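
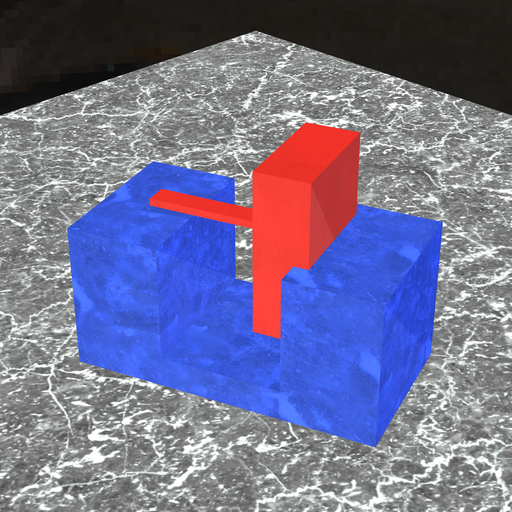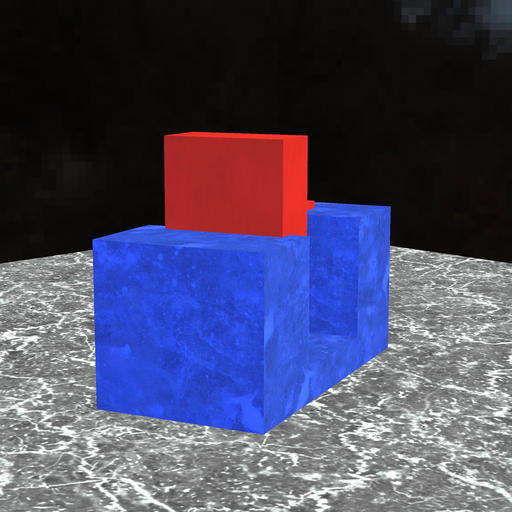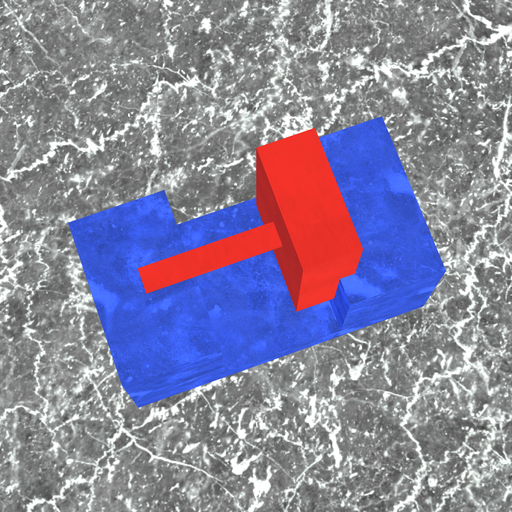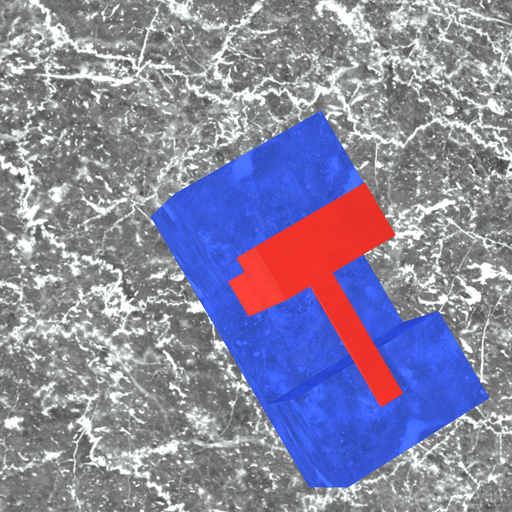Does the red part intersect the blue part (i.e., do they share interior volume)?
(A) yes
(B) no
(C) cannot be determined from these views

(A) yes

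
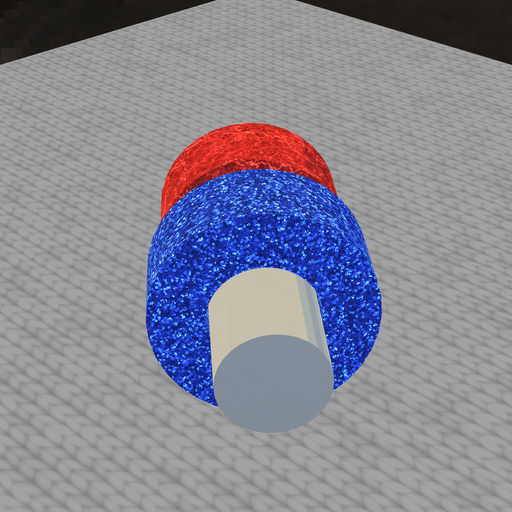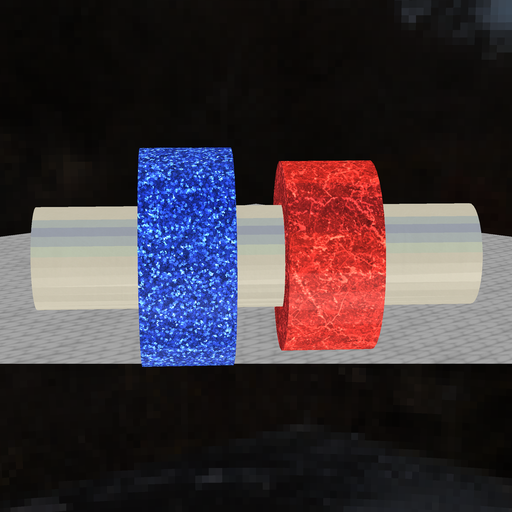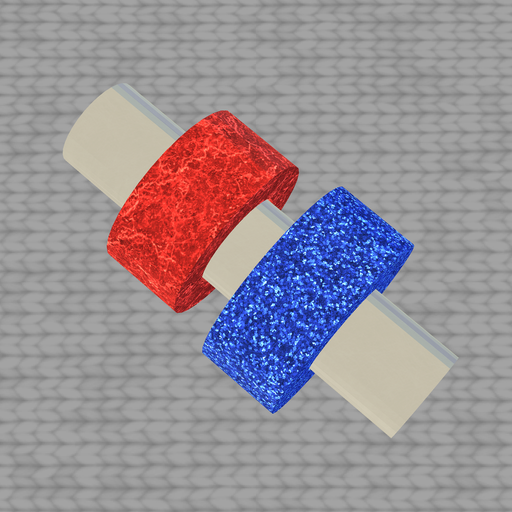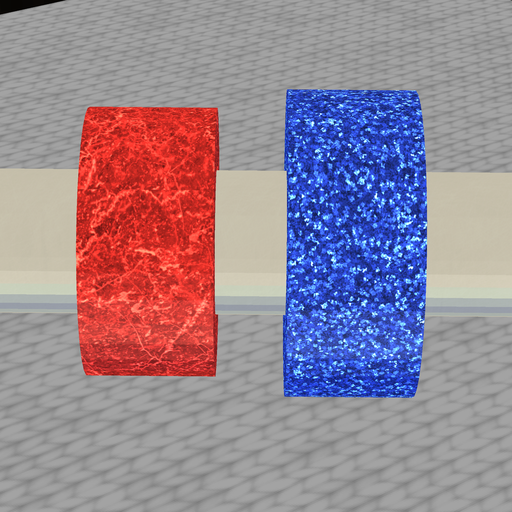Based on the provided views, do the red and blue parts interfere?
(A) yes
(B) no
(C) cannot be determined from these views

(B) no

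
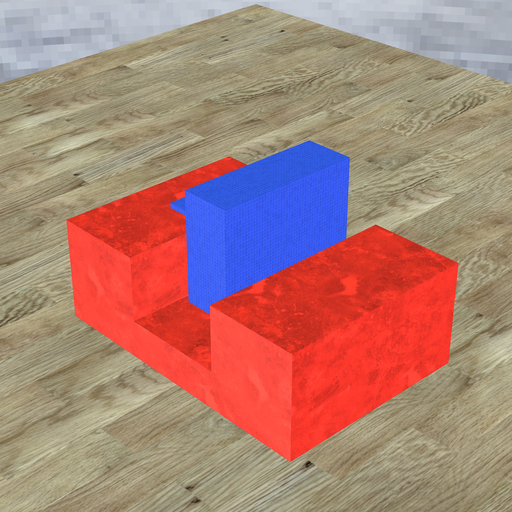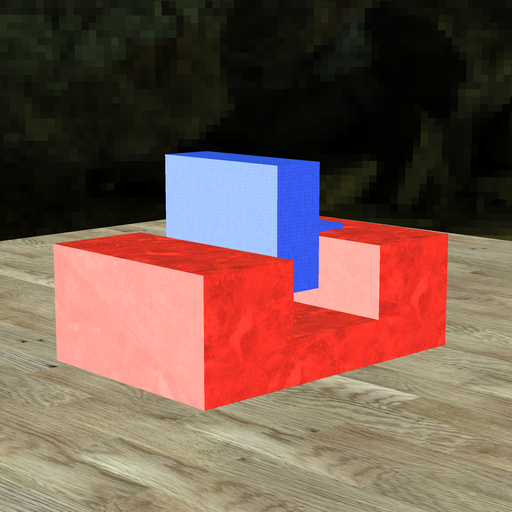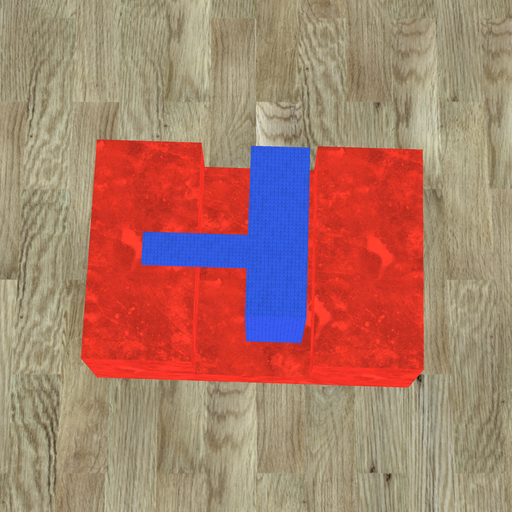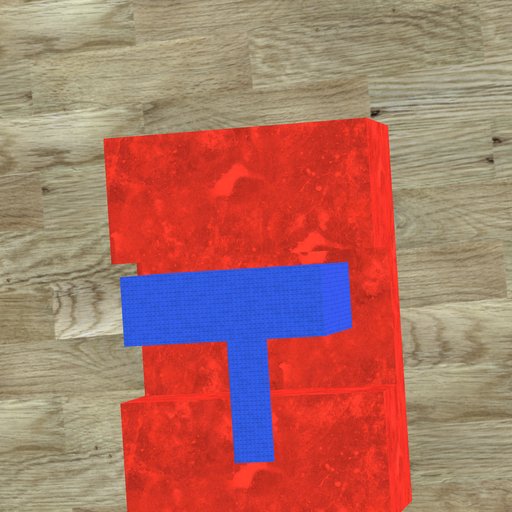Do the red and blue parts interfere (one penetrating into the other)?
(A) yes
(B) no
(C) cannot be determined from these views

(B) no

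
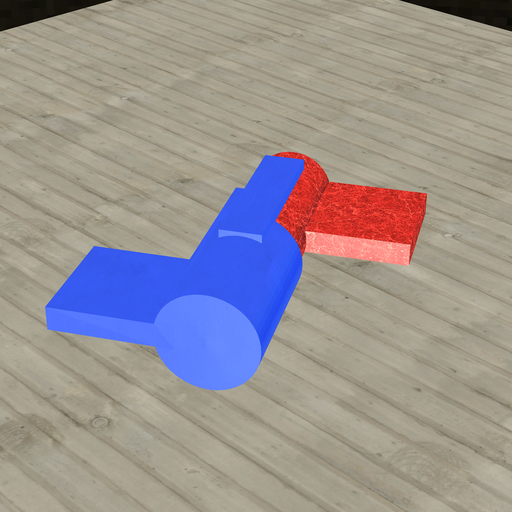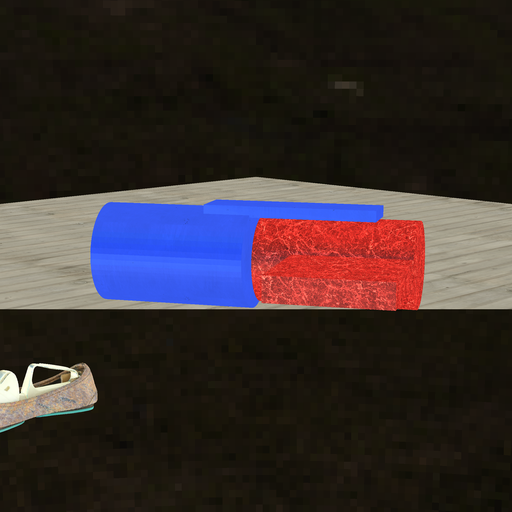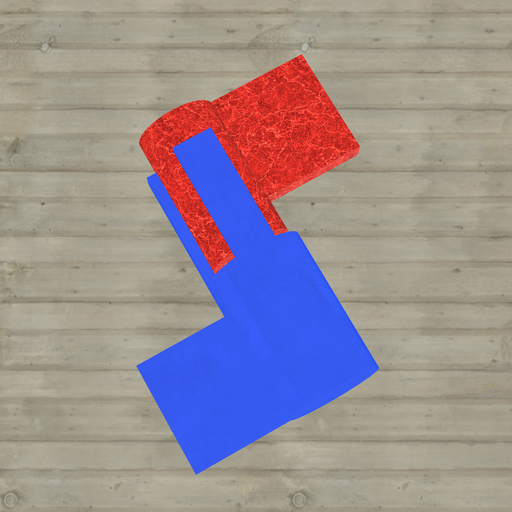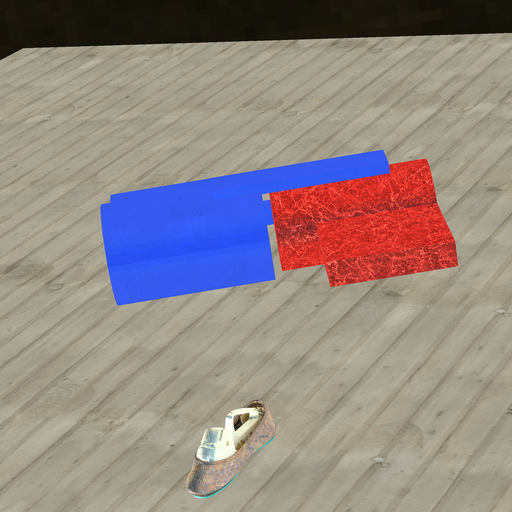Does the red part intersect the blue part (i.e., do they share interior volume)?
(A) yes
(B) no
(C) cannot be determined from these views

(B) no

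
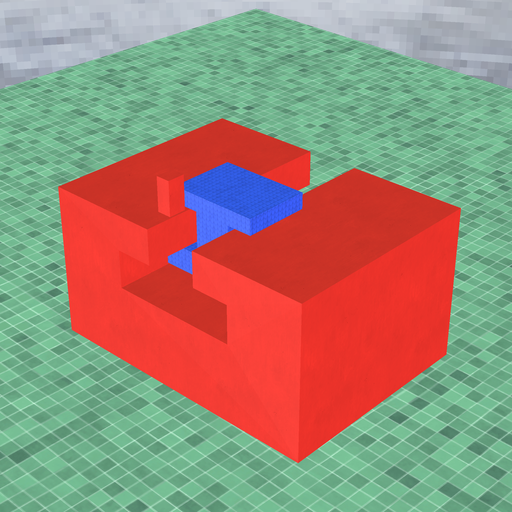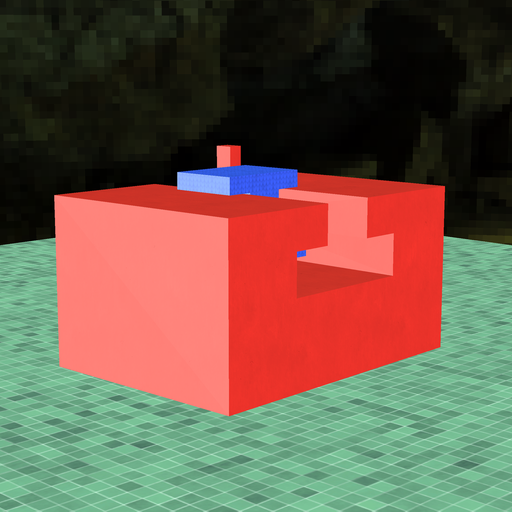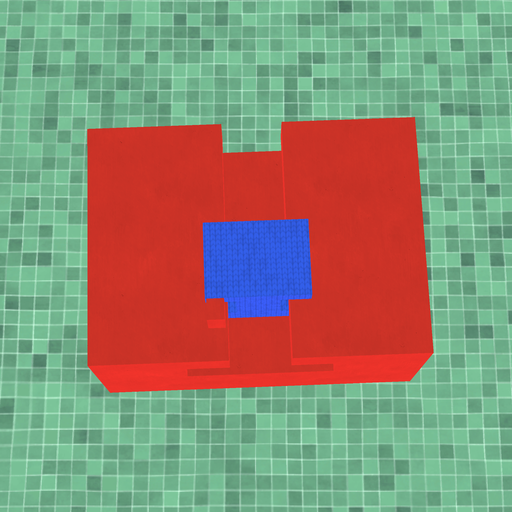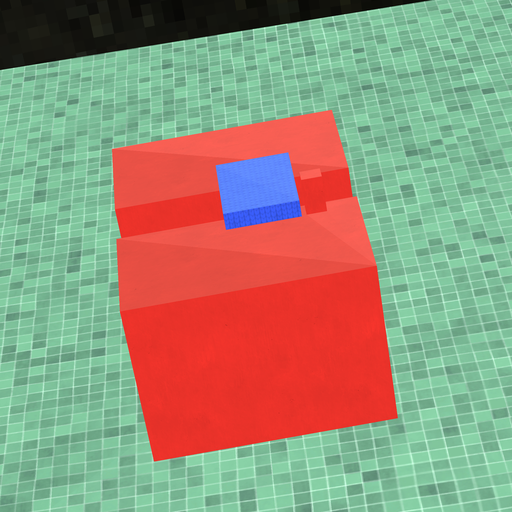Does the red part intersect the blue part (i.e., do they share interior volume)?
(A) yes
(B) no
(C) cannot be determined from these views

(B) no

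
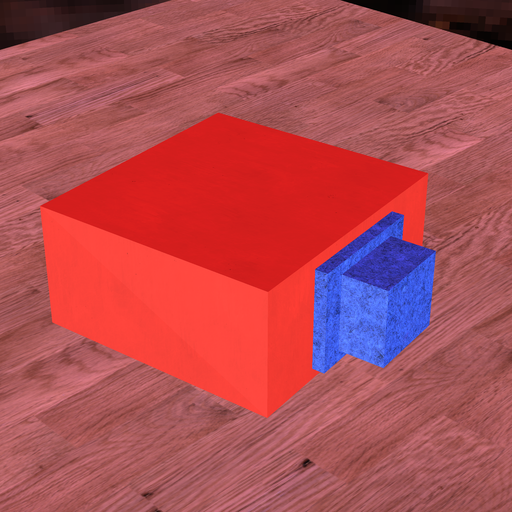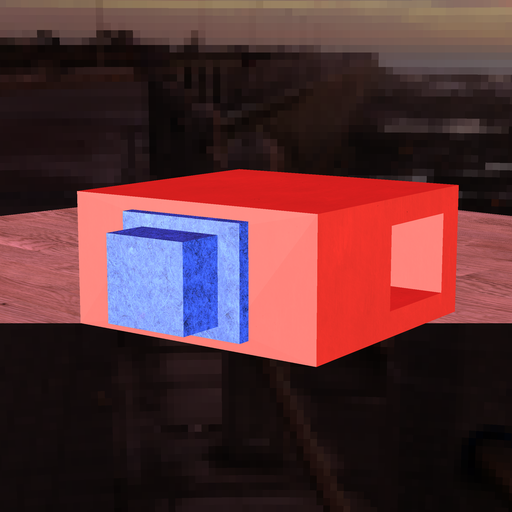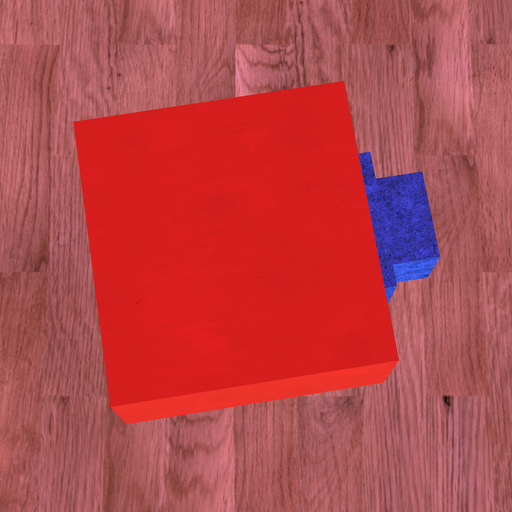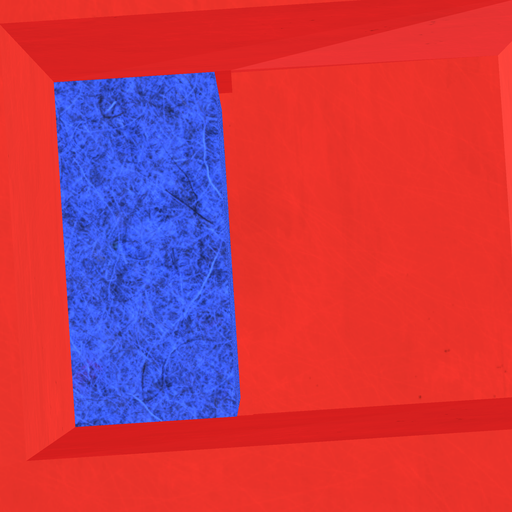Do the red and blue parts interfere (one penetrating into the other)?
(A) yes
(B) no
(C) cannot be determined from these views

(B) no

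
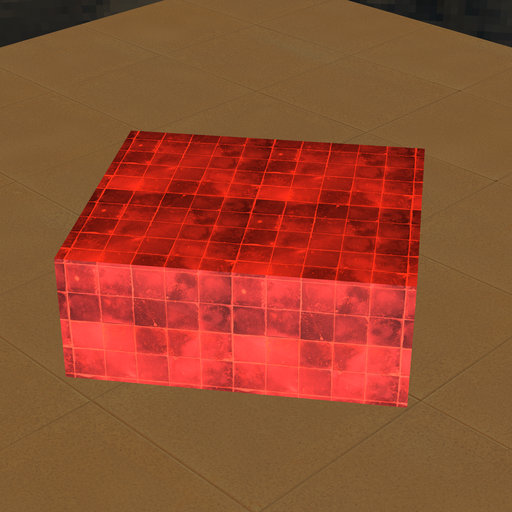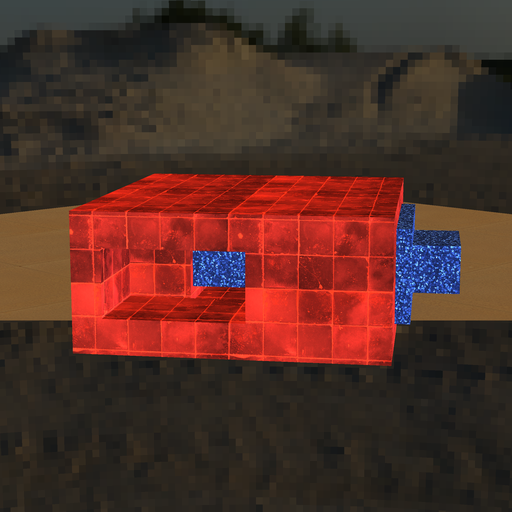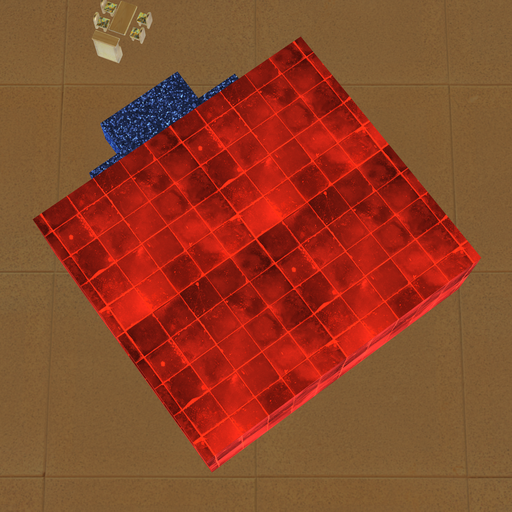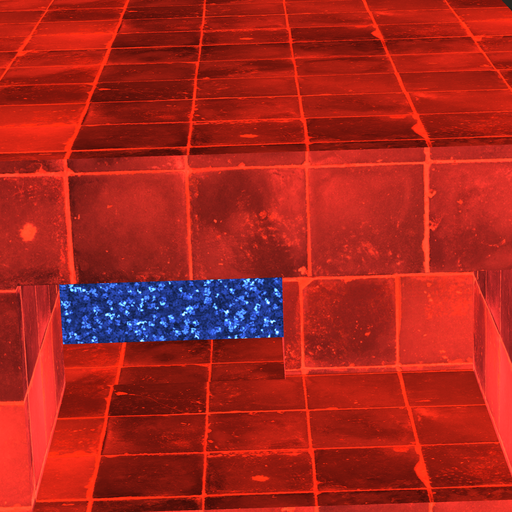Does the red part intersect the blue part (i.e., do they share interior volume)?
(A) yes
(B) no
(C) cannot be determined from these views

(A) yes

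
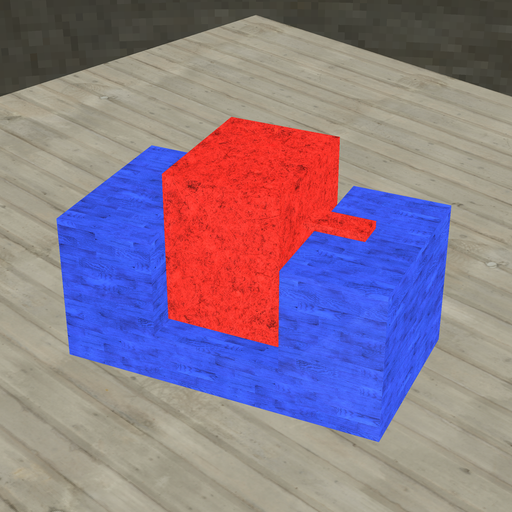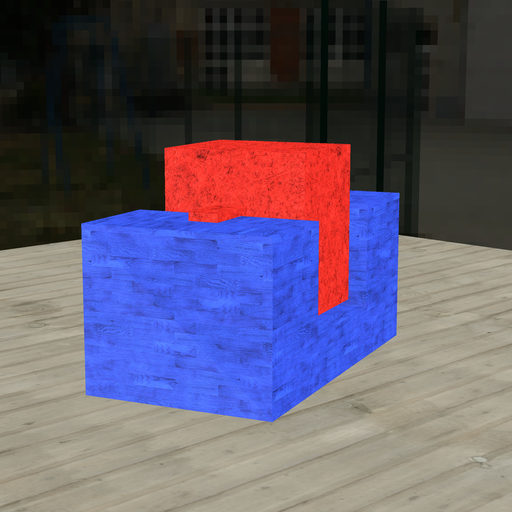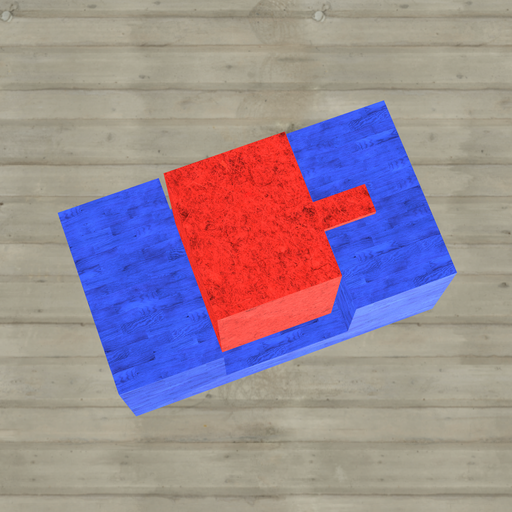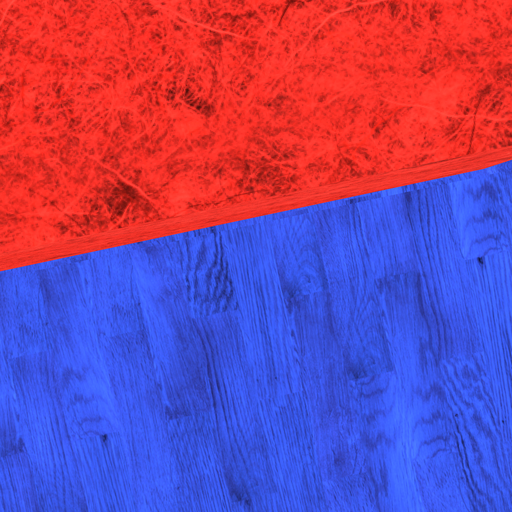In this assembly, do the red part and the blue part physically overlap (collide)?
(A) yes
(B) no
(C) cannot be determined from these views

(B) no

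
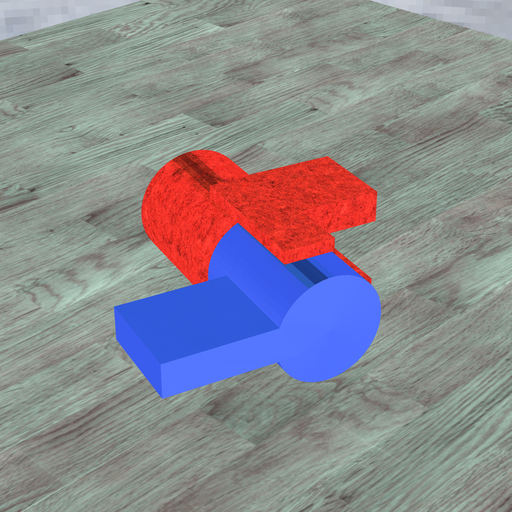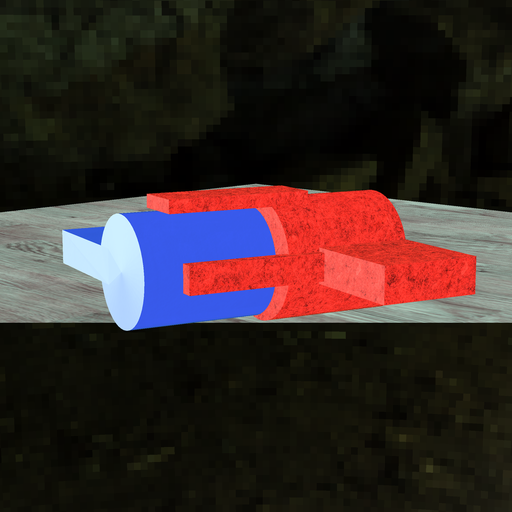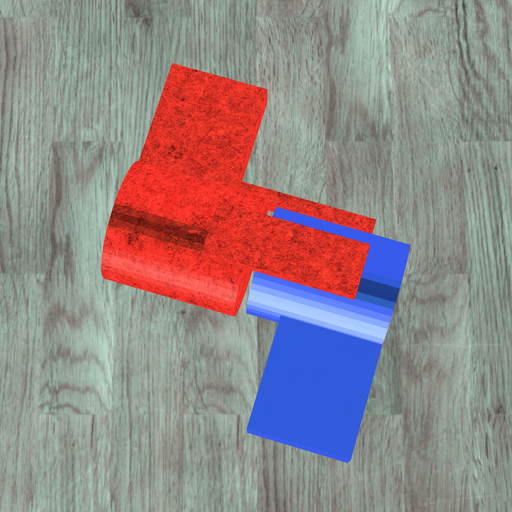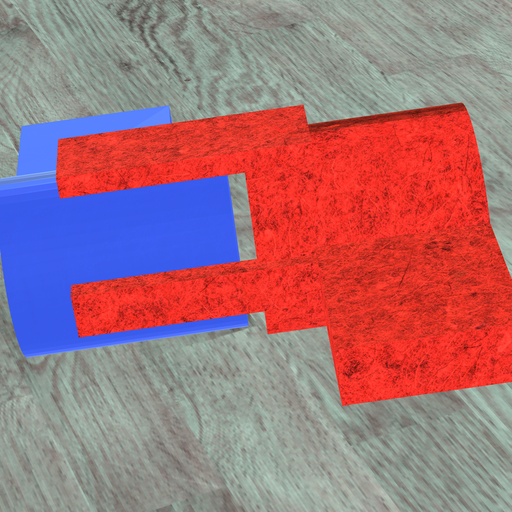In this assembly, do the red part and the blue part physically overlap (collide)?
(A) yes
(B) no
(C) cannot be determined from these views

(B) no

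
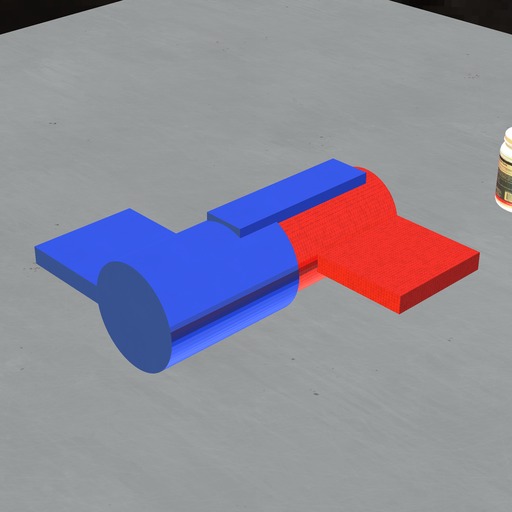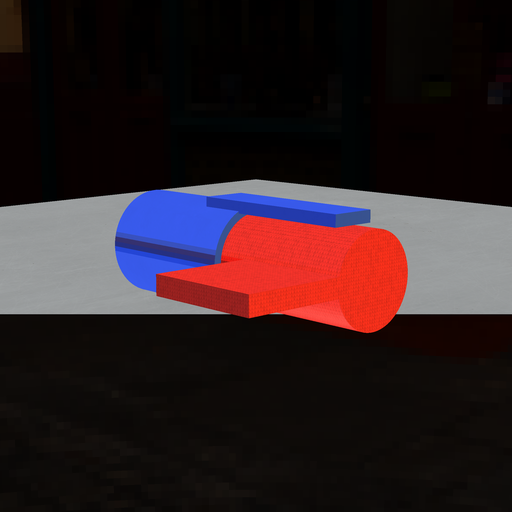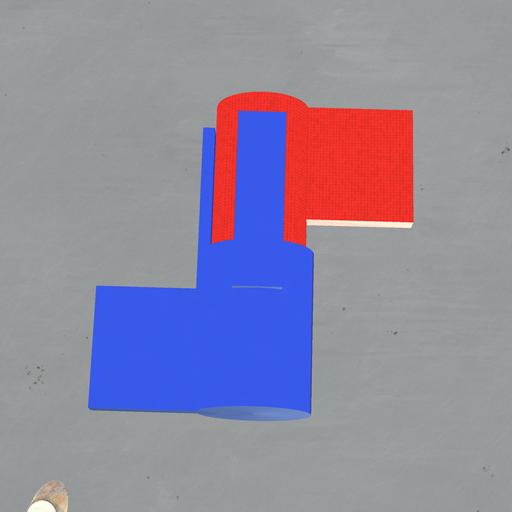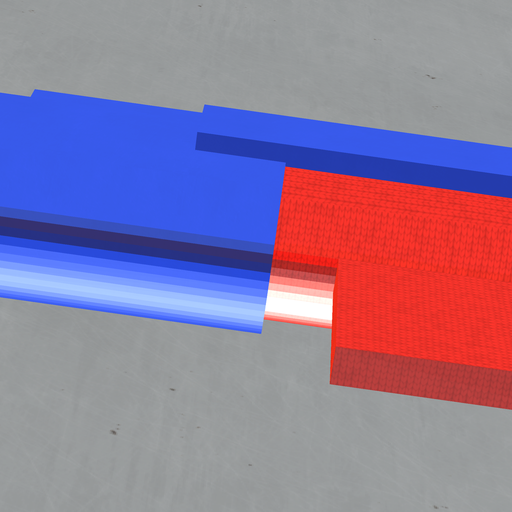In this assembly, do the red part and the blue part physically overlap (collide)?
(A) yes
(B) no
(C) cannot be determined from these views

(A) yes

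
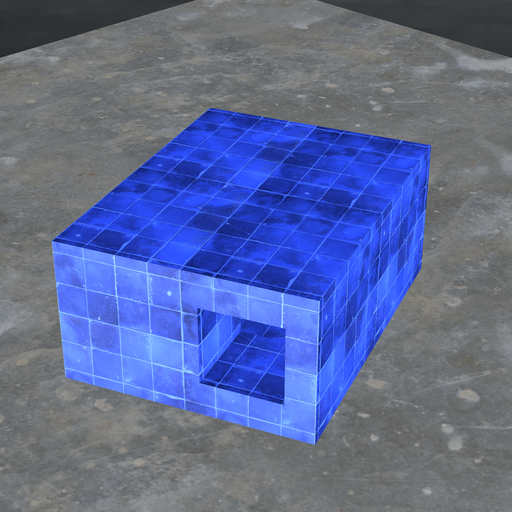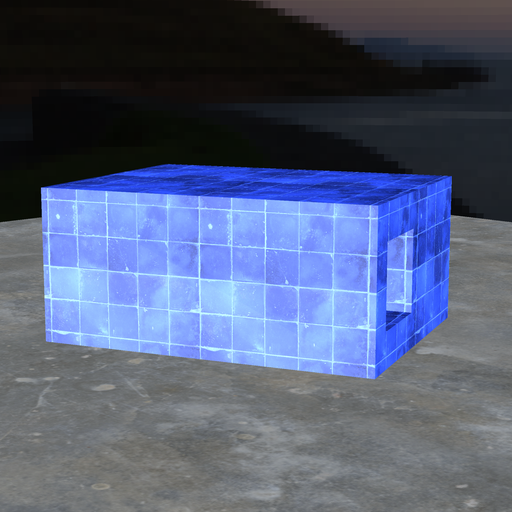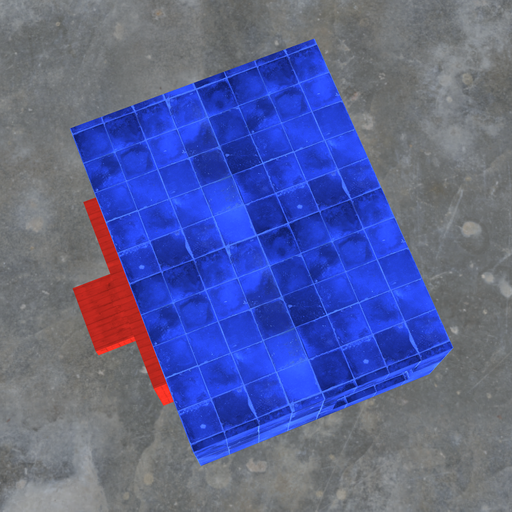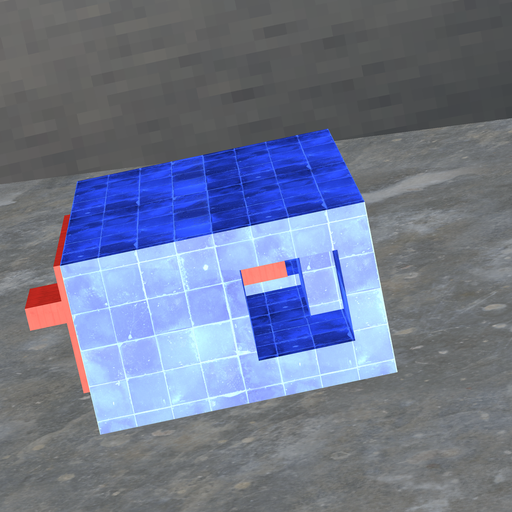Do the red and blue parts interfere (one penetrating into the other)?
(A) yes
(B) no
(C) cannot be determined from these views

(B) no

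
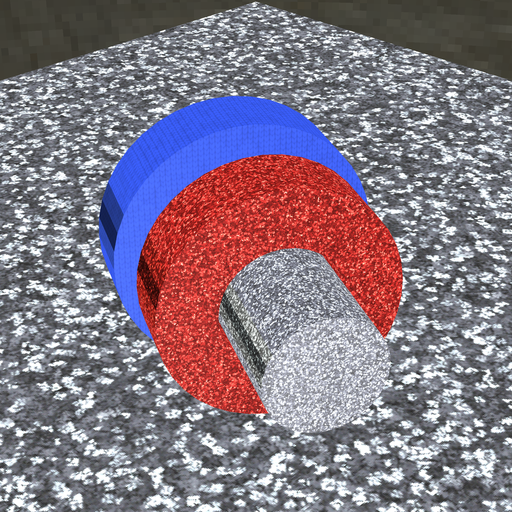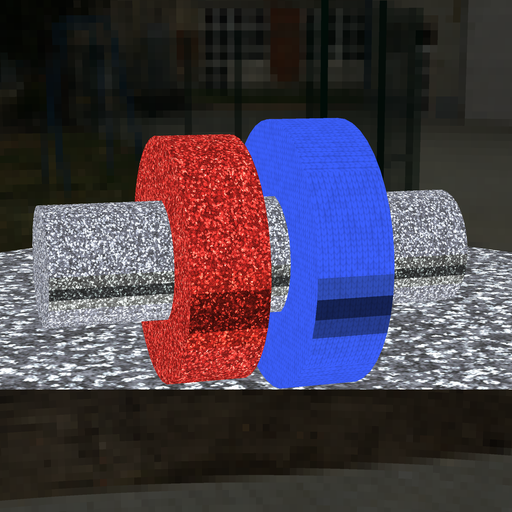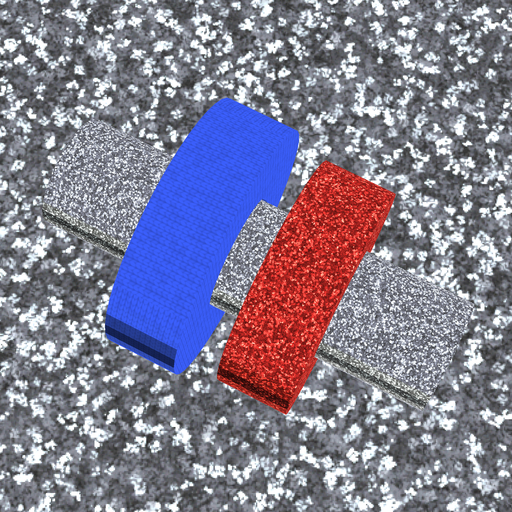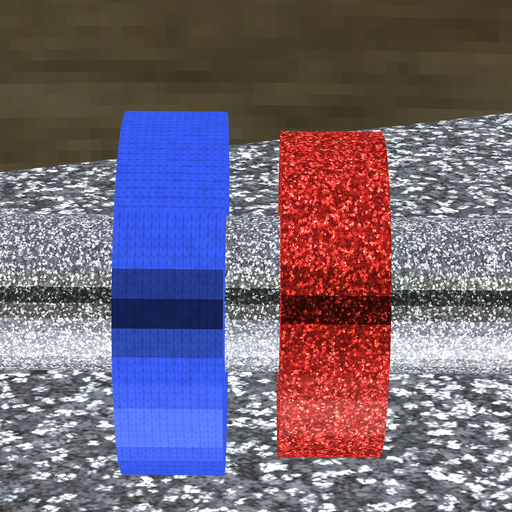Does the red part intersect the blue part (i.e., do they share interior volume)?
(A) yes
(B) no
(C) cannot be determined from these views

(B) no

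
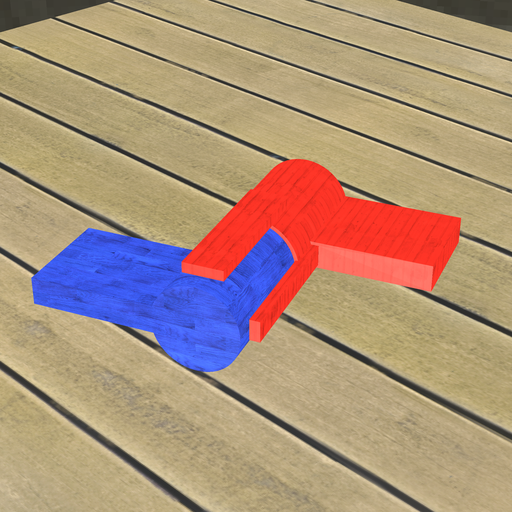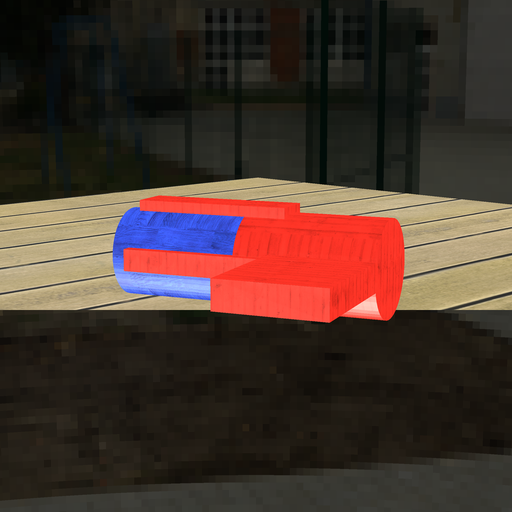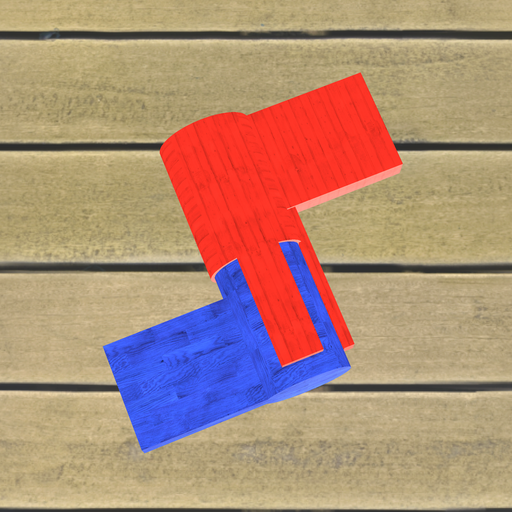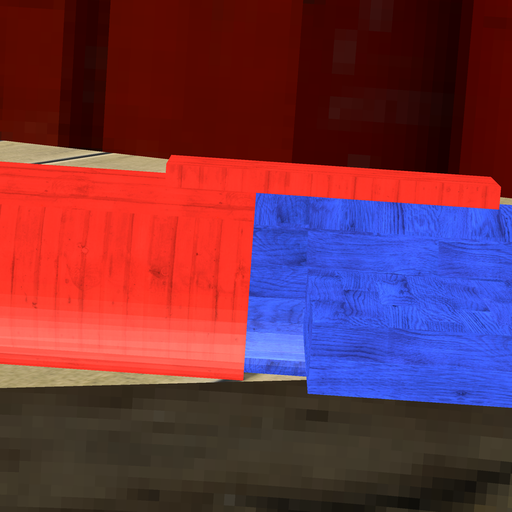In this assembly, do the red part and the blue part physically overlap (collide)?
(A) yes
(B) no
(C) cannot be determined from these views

(A) yes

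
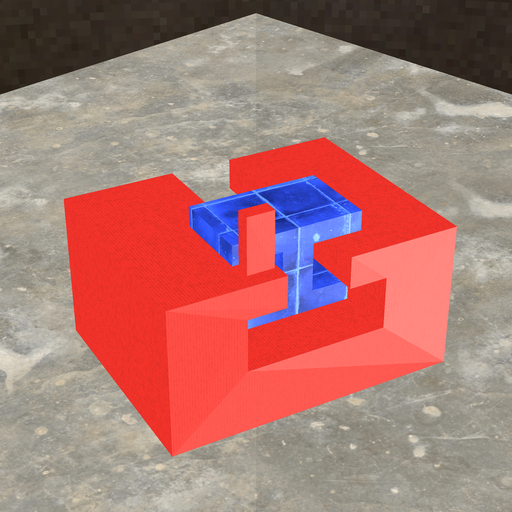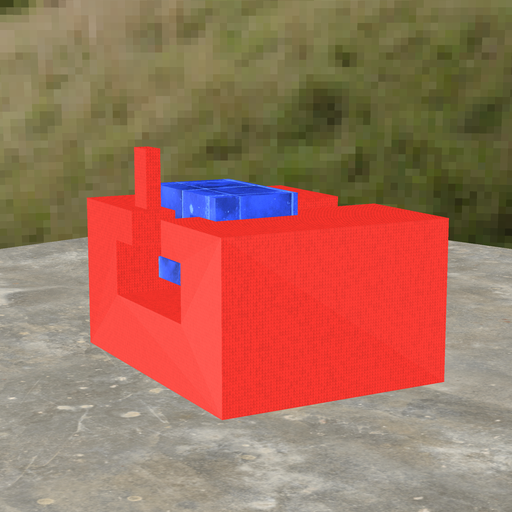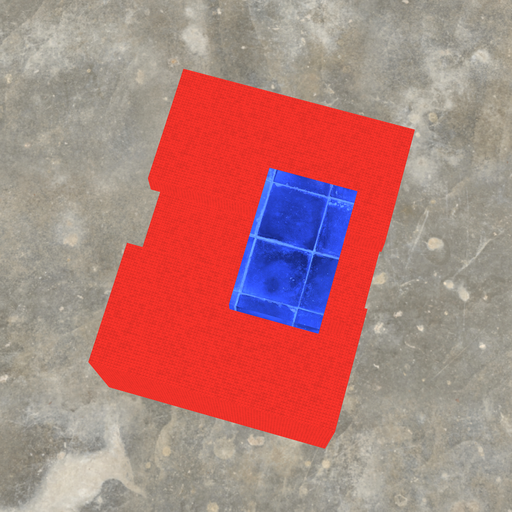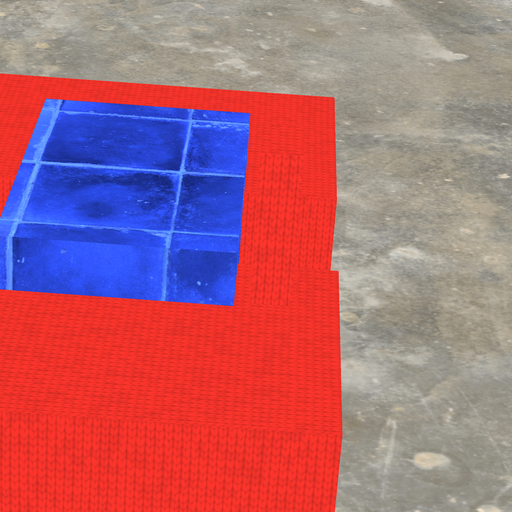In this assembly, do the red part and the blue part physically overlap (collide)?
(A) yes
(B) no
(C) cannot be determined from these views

(B) no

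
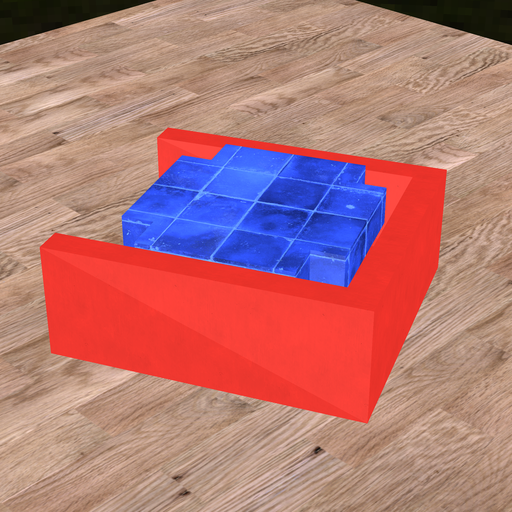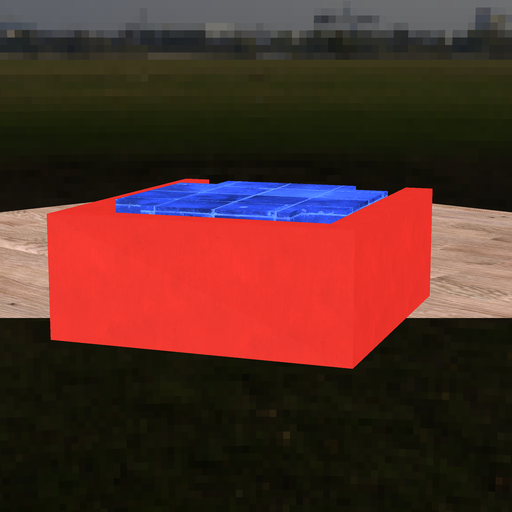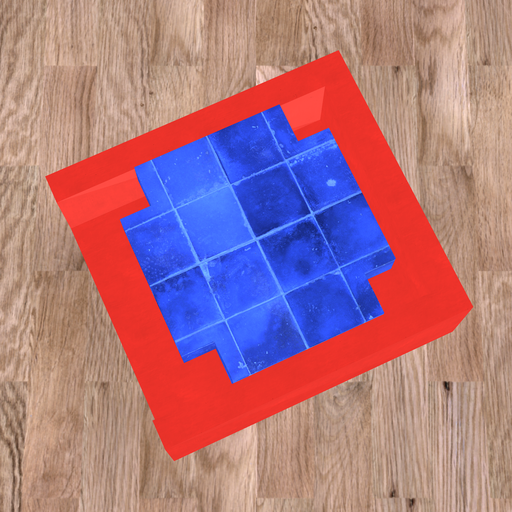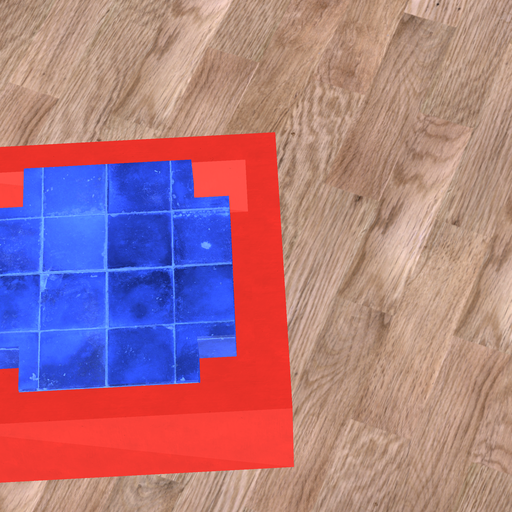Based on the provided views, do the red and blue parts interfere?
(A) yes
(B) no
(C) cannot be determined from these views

(B) no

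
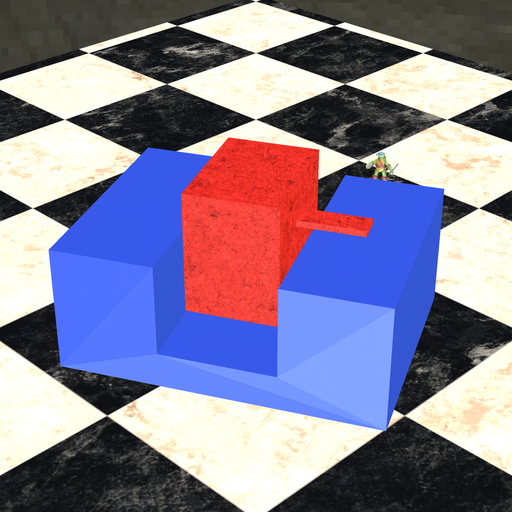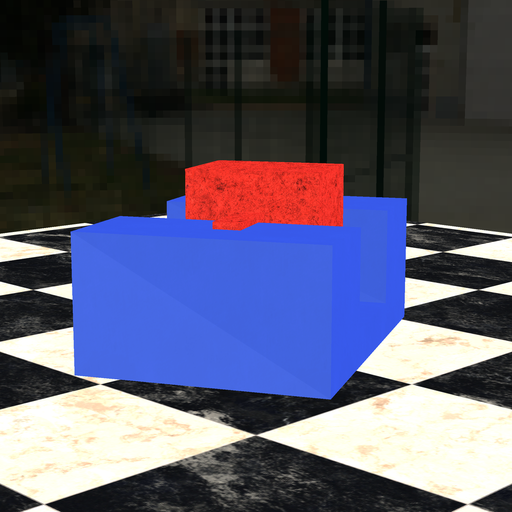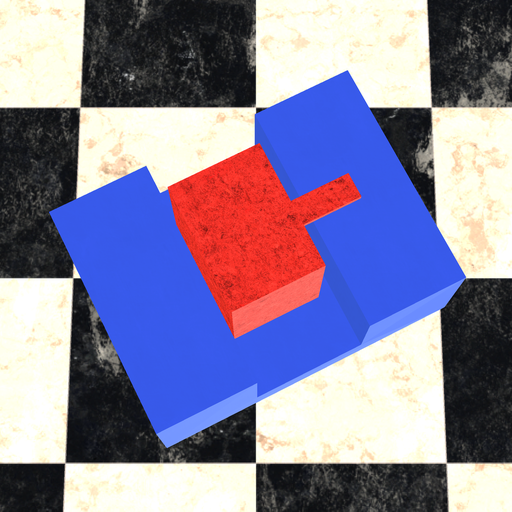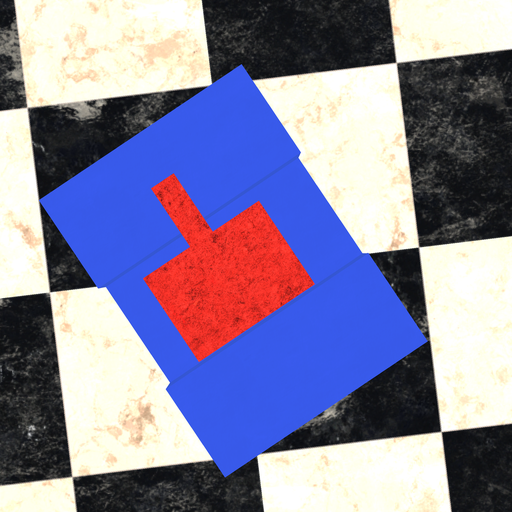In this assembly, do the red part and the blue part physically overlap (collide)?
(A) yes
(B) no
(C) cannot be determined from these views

(B) no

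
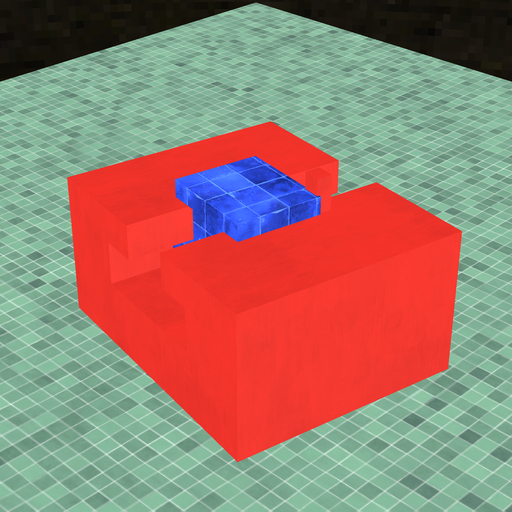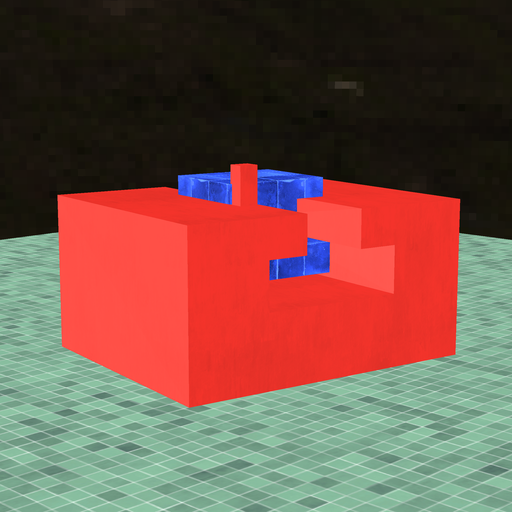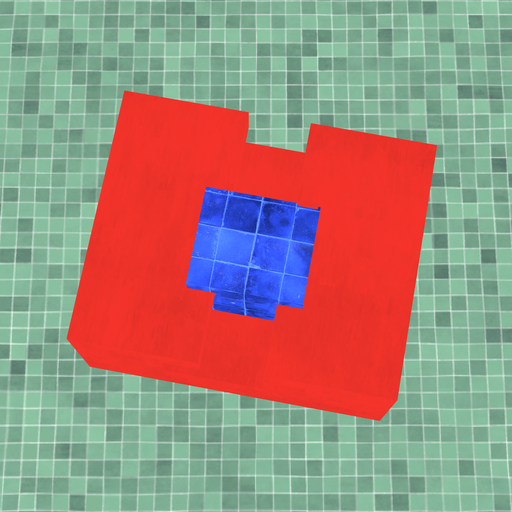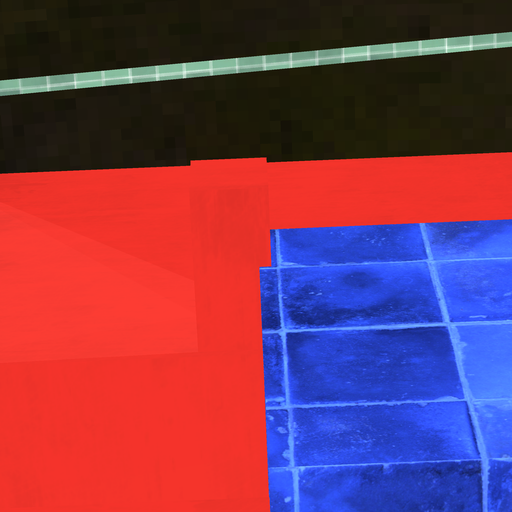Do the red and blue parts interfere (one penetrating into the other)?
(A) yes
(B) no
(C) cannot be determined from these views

(A) yes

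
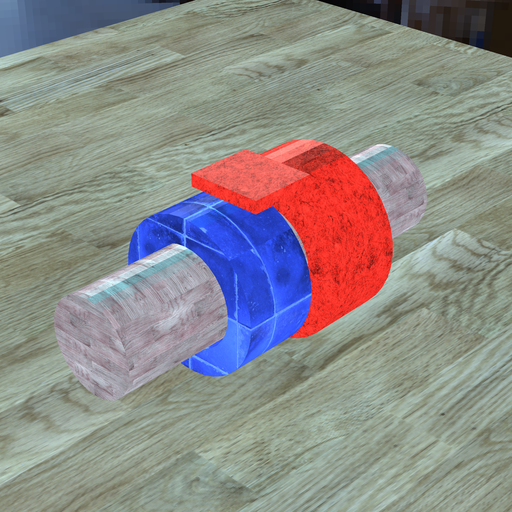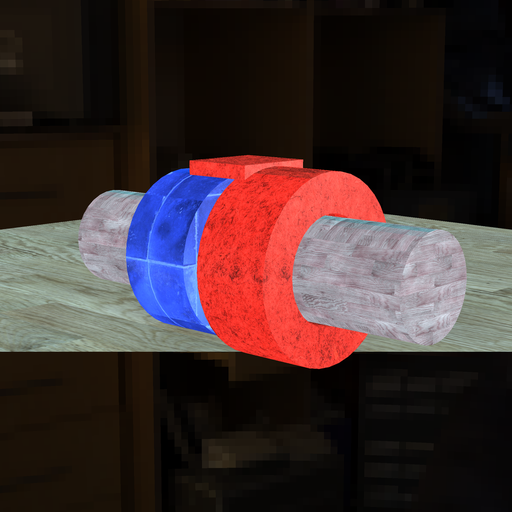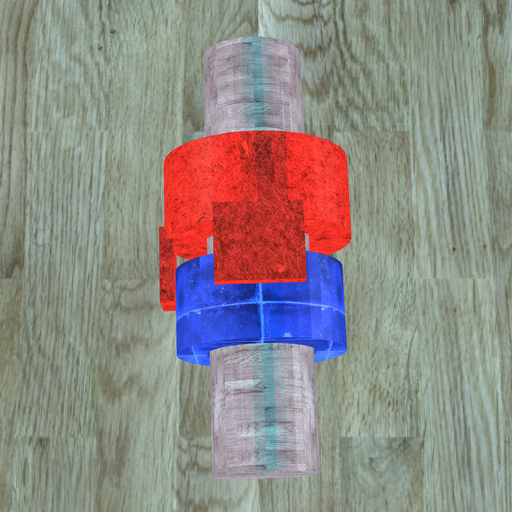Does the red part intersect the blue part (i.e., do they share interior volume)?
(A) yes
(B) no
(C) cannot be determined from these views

(B) no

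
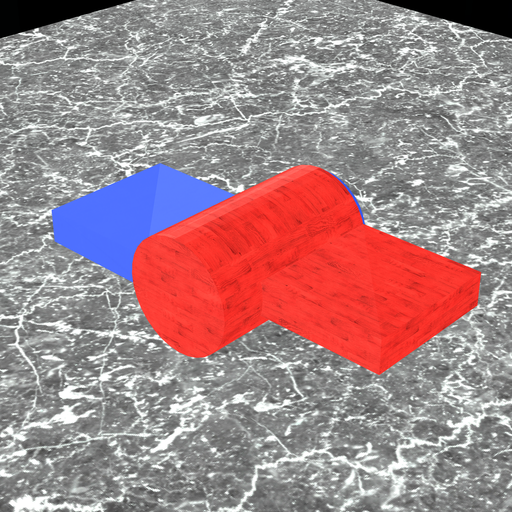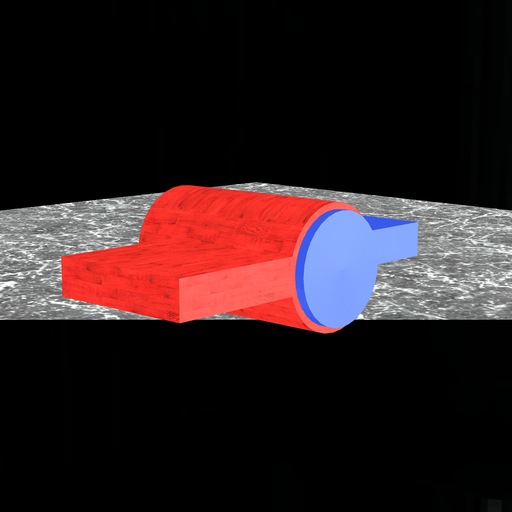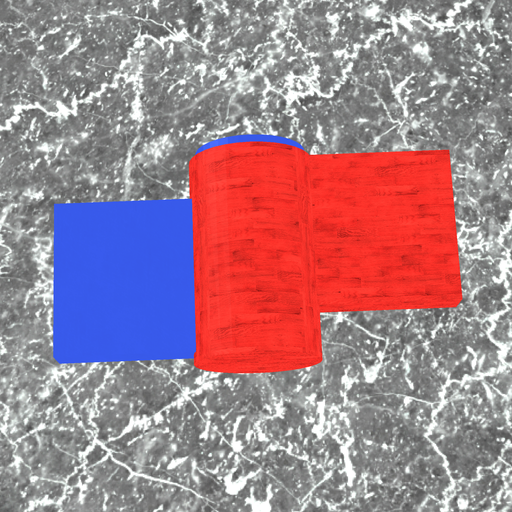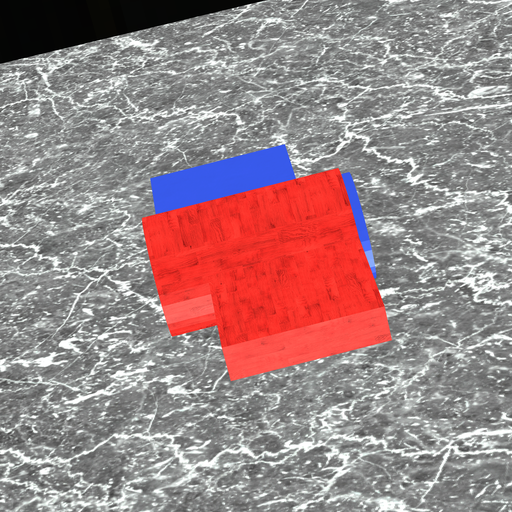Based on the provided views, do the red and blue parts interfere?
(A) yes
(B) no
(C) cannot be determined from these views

(A) yes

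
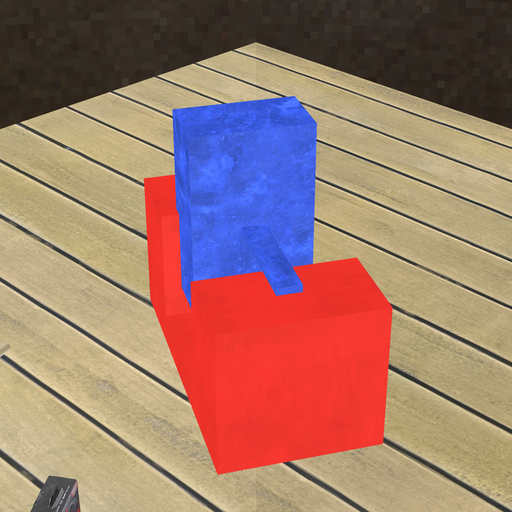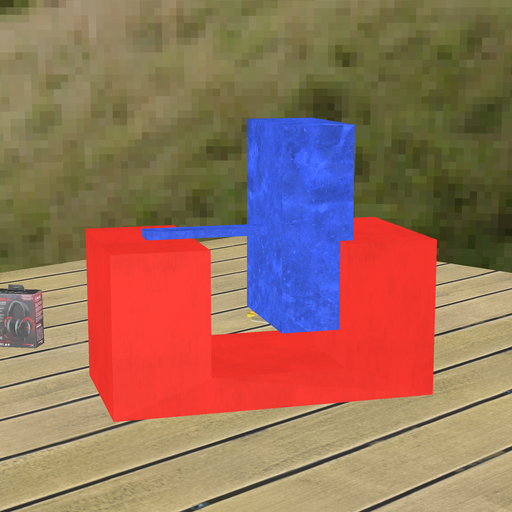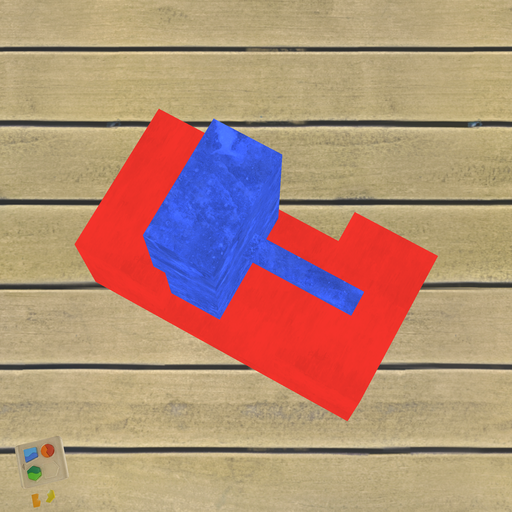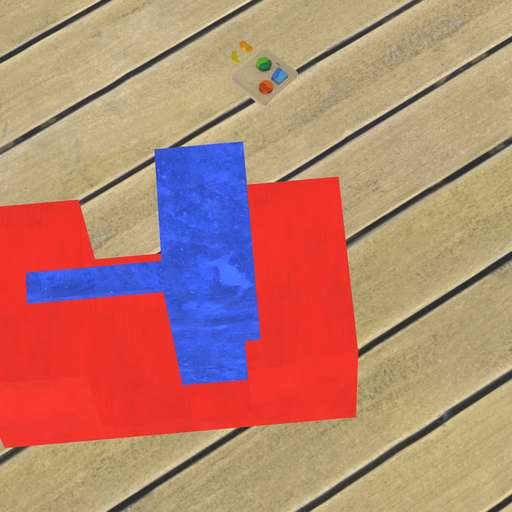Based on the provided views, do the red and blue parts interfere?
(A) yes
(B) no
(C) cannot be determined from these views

(A) yes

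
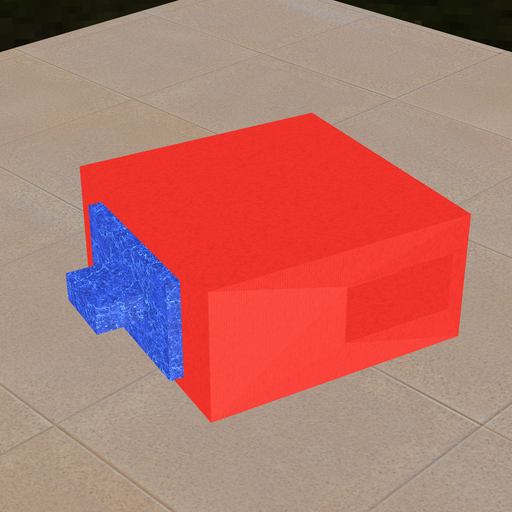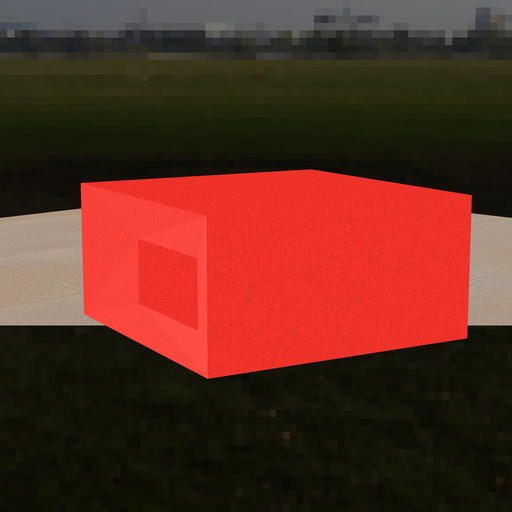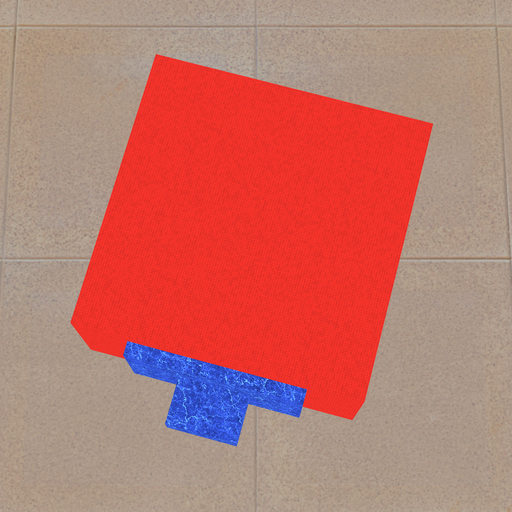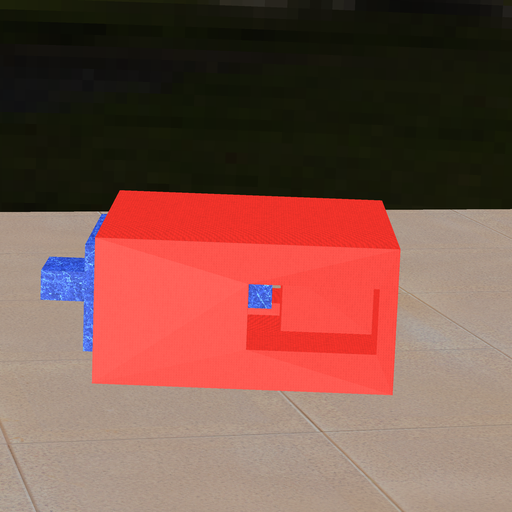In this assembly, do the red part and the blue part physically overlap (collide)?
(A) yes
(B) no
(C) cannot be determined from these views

(B) no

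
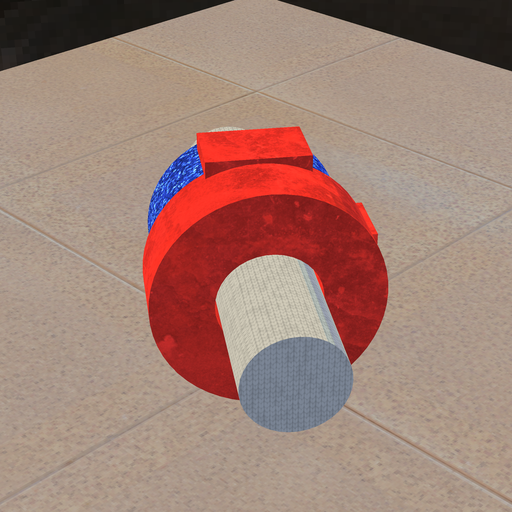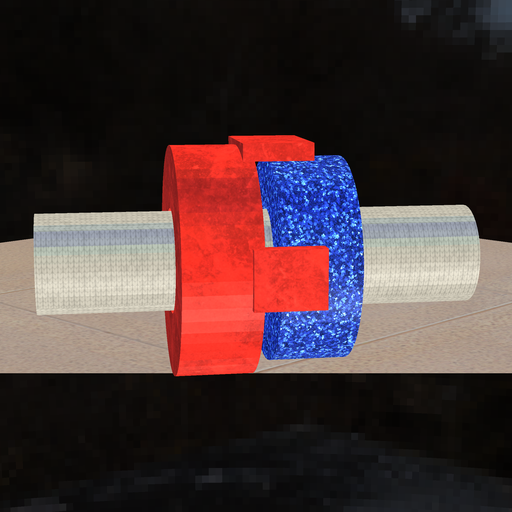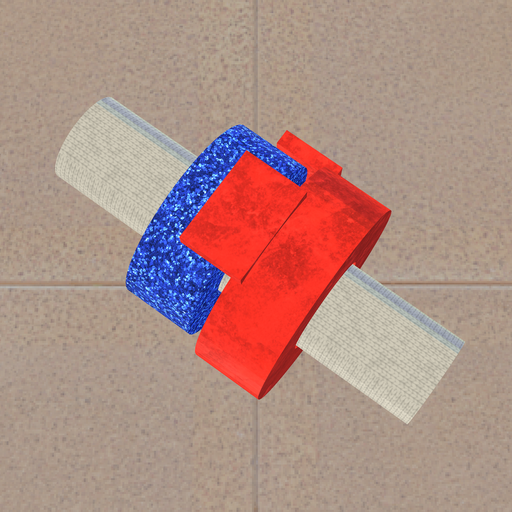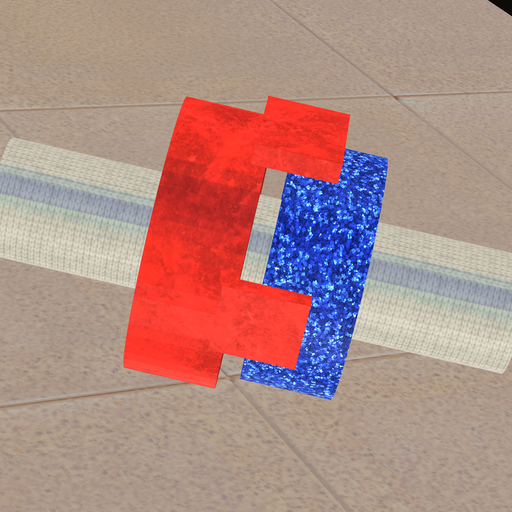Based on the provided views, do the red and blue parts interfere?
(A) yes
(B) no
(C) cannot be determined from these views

(B) no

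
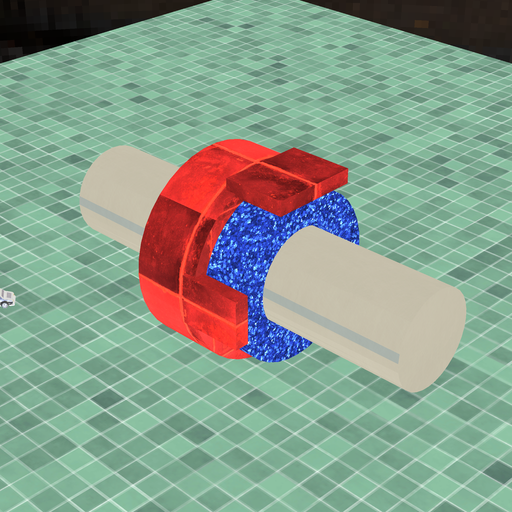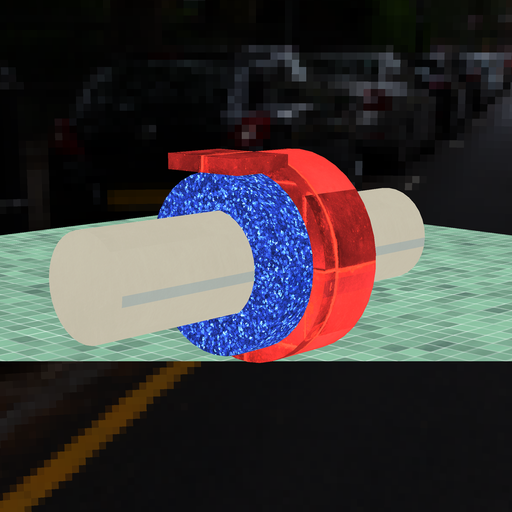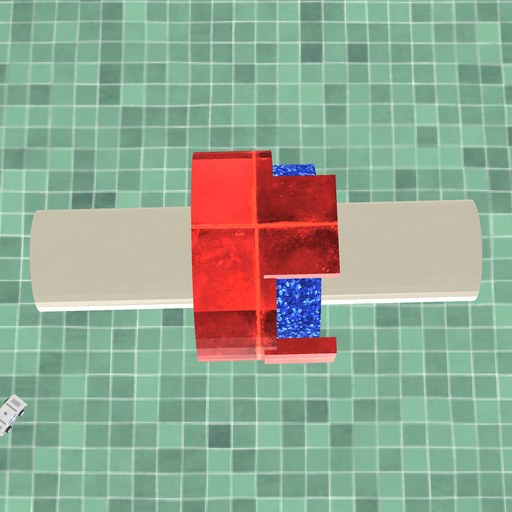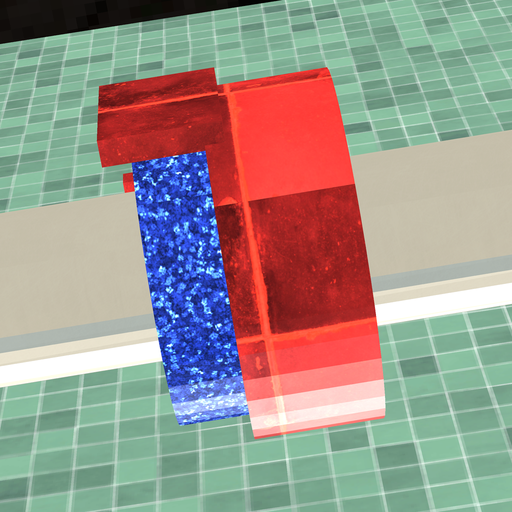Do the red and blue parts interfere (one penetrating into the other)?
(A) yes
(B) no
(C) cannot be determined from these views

(A) yes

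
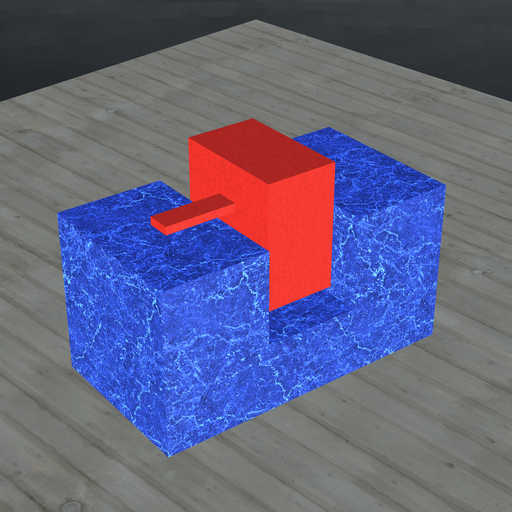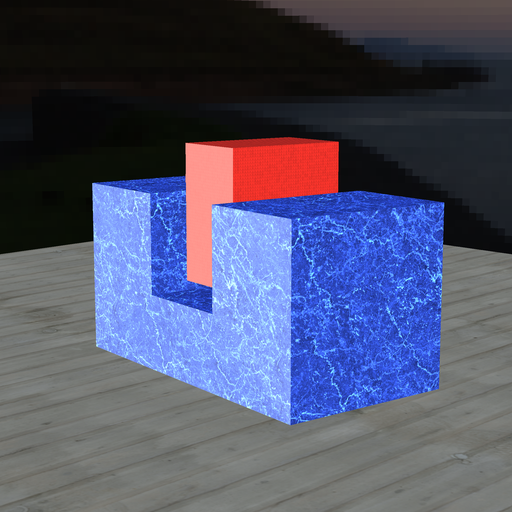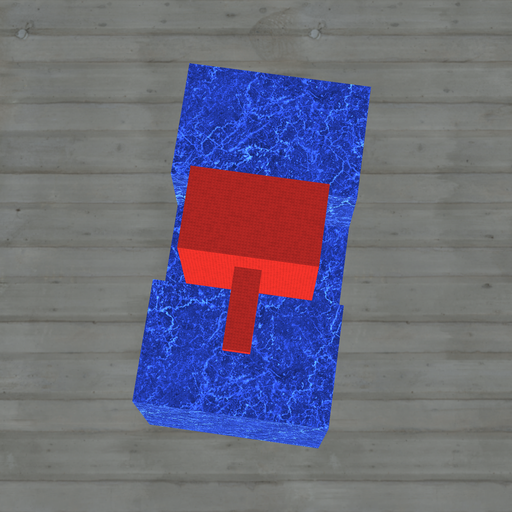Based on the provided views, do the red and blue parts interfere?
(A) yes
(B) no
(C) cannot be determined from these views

(B) no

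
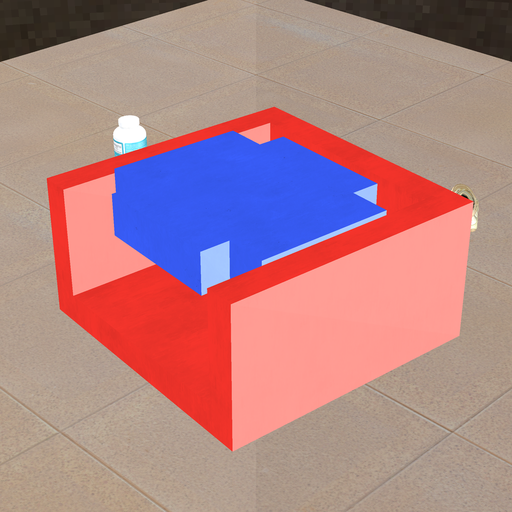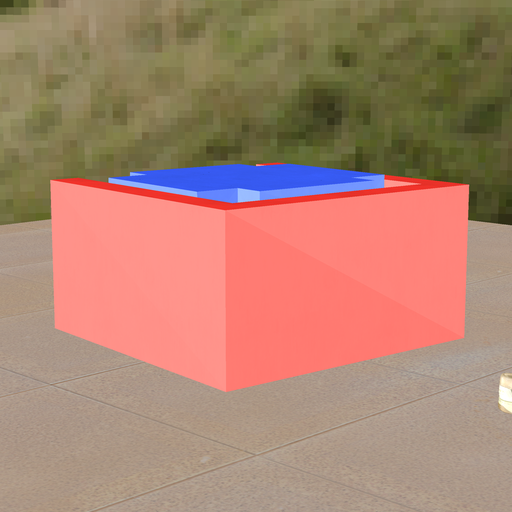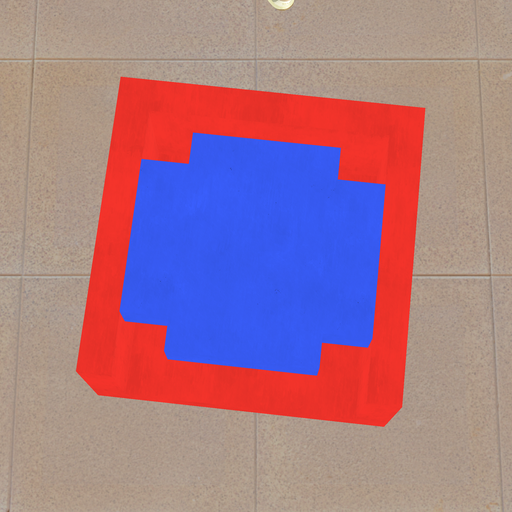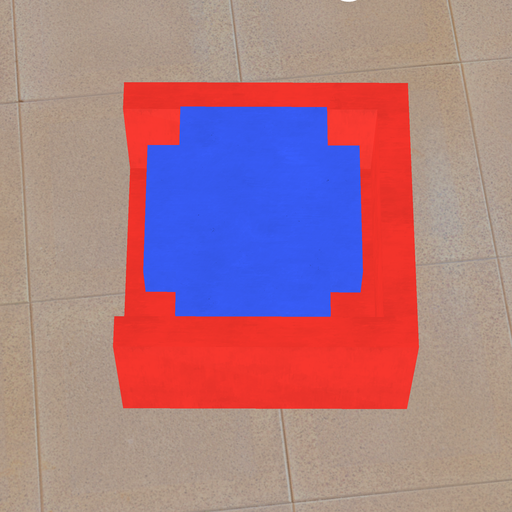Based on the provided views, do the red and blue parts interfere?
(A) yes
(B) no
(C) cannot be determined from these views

(B) no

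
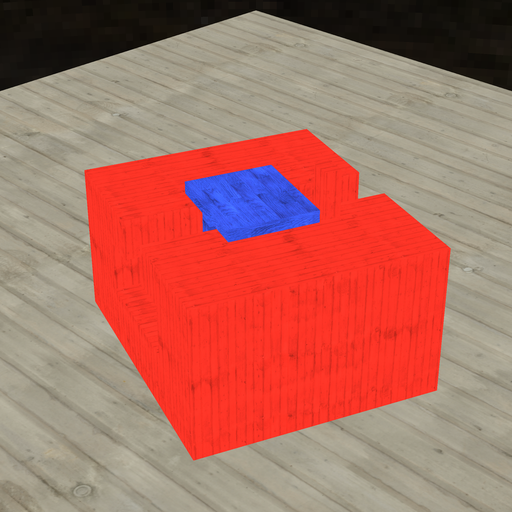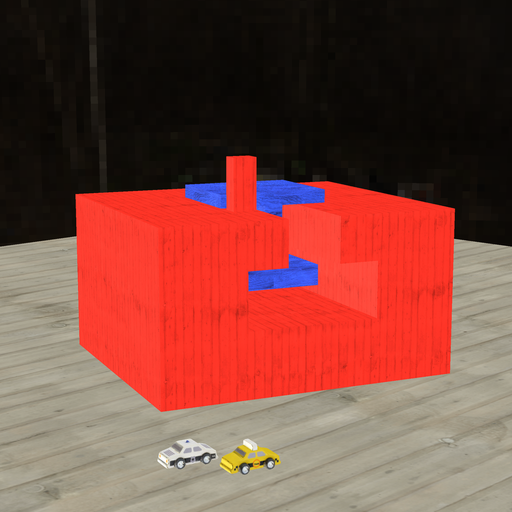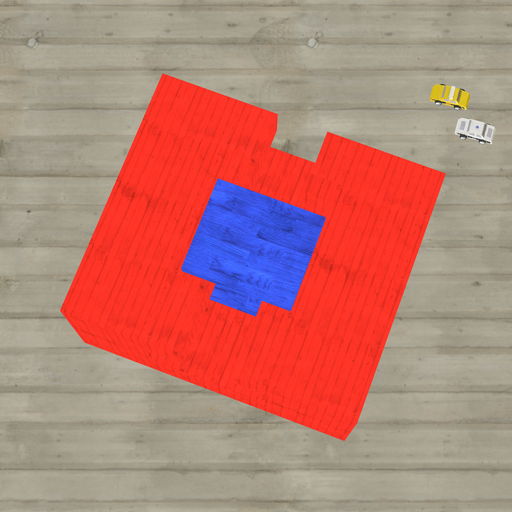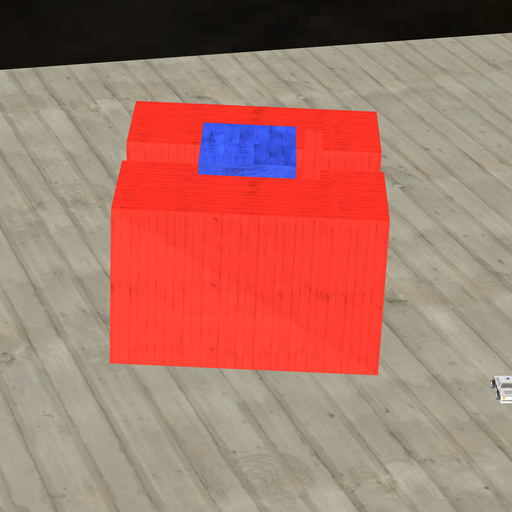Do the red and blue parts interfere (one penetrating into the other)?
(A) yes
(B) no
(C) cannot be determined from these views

(B) no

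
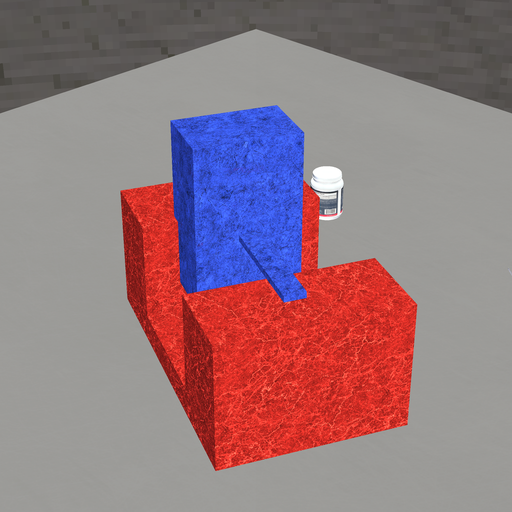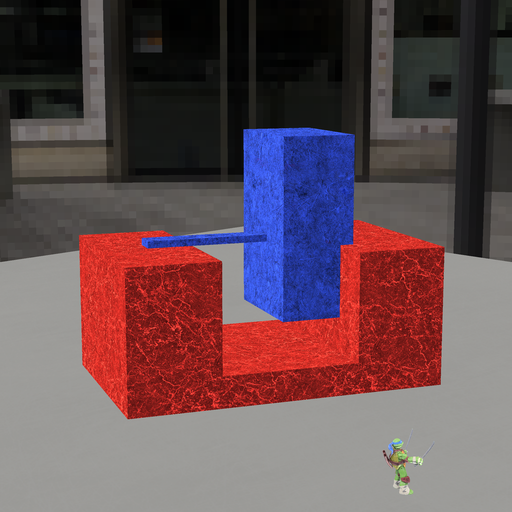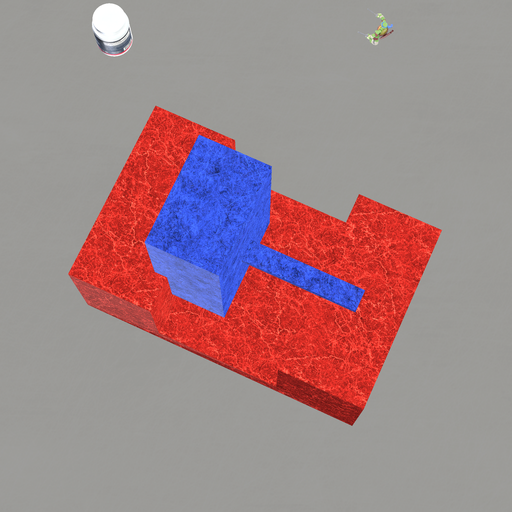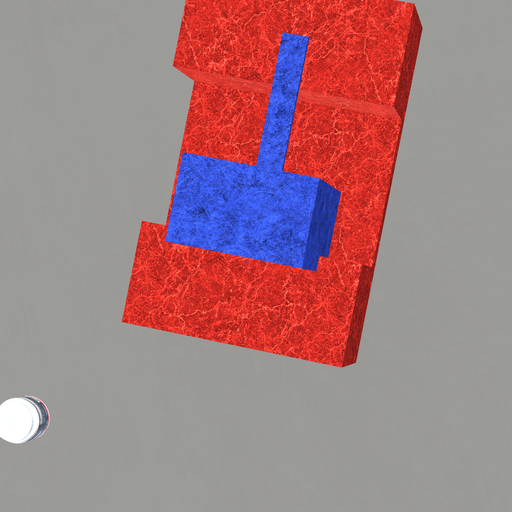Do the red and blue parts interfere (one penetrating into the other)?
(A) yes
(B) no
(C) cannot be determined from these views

(A) yes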